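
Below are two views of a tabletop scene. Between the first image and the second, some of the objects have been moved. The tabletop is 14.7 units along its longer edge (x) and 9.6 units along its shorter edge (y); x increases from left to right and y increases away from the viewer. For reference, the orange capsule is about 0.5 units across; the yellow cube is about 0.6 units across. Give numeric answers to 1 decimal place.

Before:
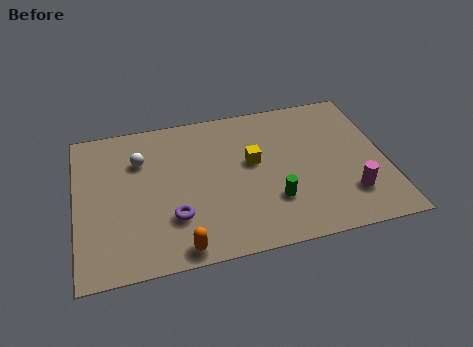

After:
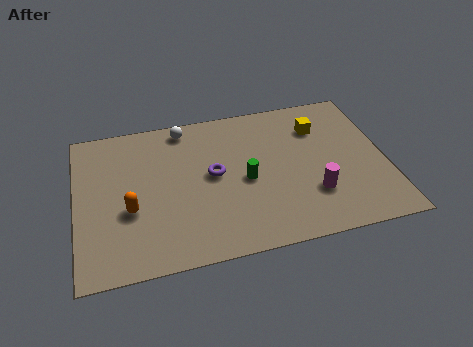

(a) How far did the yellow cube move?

3.7

The yellow cube moved from about (8.4, 5.5) to (11.7, 7.1), a distance of √(3.3² + 1.6²) ≈ 3.7.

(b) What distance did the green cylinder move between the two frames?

2.0

The green cylinder was near (9.2, 2.8) before and (8.0, 4.4) after, so it travelled √(1.2² + 1.6²) ≈ 2.0 units.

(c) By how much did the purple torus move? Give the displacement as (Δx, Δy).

(2.0, 2.3)

The purple torus started near (4.5, 2.8) and ended near (6.5, 5.1).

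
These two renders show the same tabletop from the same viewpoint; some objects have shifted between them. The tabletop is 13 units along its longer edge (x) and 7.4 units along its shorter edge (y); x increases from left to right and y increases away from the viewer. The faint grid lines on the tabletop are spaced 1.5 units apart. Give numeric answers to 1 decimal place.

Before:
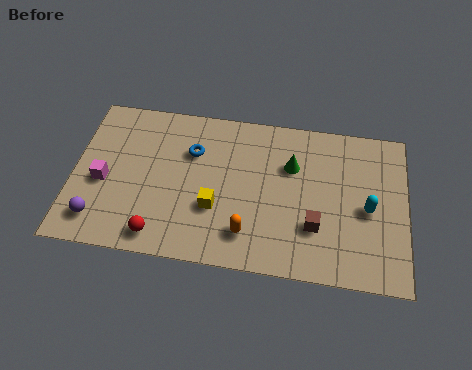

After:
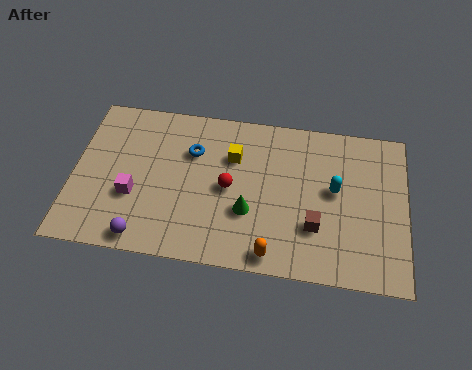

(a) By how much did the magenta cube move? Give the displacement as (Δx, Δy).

(1.2, -0.5)

The magenta cube was at about (1.2, 3.2) and moved to about (2.4, 2.7).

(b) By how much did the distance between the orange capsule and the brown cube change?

-0.5

Before: roughly 2.7 units apart; after: 2.2. That's 0.5 units closer together.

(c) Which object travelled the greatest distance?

the red sphere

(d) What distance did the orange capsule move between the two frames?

1.3

The orange capsule was near (6.9, 1.6) before and (7.9, 0.8) after, so it travelled √(1.0² + 0.8²) ≈ 1.3 units.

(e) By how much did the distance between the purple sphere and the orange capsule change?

-0.8

The distance was about 5.8 in the first image and 5.0 in the second, so they moved 0.8 units closer together.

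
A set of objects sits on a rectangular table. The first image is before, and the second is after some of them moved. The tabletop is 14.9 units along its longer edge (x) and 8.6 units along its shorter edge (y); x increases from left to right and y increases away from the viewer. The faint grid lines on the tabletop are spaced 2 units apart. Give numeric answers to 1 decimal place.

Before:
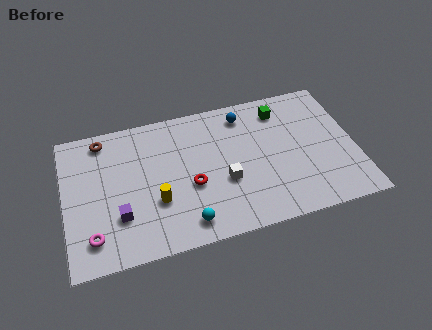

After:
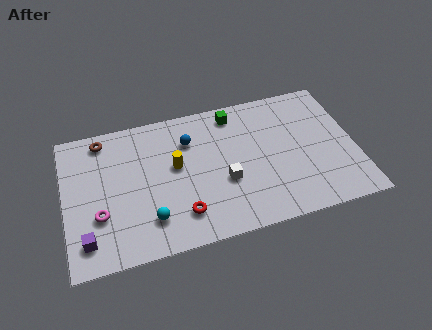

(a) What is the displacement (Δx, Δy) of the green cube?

(-2.4, 0.4)

From the two frames, the green cube sits at roughly (11.3, 7.0) before and (8.9, 7.4) after.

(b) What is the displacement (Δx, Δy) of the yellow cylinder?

(1.1, 1.9)

The yellow cylinder started near (4.6, 3.0) and ended near (5.7, 4.9).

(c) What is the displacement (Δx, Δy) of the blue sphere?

(-2.9, -0.9)

The blue sphere was at about (9.4, 7.2) and moved to about (6.5, 6.3).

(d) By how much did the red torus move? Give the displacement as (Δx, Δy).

(-0.6, -1.6)

The red torus was at about (6.4, 3.5) and moved to about (5.8, 1.9).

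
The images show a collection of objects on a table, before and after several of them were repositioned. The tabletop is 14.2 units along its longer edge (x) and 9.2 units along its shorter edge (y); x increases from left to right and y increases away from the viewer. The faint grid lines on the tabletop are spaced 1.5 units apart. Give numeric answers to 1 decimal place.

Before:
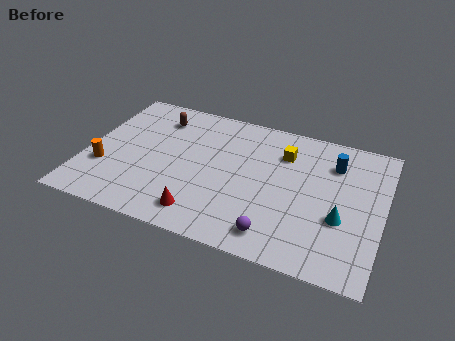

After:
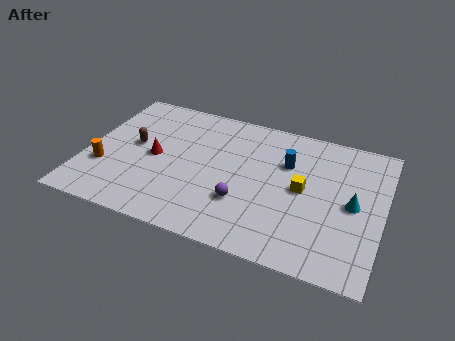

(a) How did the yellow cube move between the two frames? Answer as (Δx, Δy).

(1.1, -2.1)

The yellow cube started near (9.3, 6.8) and ended near (10.4, 4.7).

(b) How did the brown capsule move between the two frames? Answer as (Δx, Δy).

(-0.9, -2.3)

The brown capsule was at about (3.1, 7.3) and moved to about (2.2, 5.0).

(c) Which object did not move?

the orange cylinder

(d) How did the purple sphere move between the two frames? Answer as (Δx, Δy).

(-1.7, 1.5)

From the two frames, the purple sphere sits at roughly (9.4, 1.4) before and (7.7, 2.9) after.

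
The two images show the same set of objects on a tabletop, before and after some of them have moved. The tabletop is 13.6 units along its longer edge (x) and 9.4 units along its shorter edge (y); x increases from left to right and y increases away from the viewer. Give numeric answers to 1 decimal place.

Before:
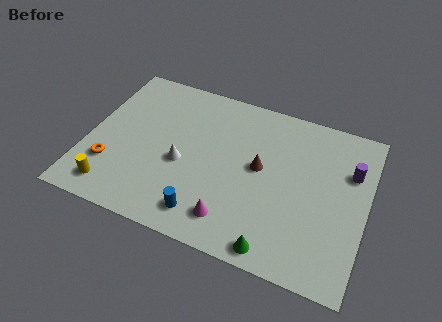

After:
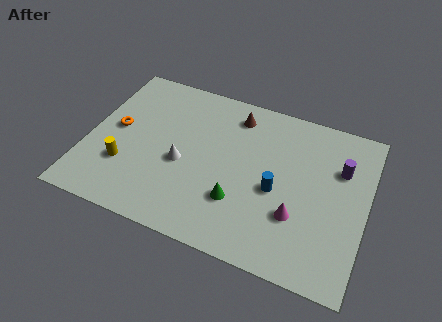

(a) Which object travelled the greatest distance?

the blue cylinder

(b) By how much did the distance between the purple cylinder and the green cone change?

-0.5

Before: roughly 6.3 units apart; after: 5.8. That's 0.5 units closer together.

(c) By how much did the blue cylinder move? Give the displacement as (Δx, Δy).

(3.2, 2.6)

From the two frames, the blue cylinder sits at roughly (6.1, 1.5) before and (9.3, 4.1) after.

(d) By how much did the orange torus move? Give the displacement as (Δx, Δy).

(0.0, 2.3)

The orange torus started near (1.3, 2.7) and ended near (1.3, 5.0).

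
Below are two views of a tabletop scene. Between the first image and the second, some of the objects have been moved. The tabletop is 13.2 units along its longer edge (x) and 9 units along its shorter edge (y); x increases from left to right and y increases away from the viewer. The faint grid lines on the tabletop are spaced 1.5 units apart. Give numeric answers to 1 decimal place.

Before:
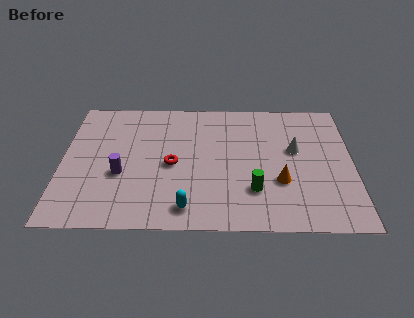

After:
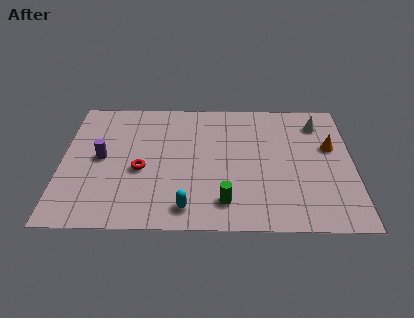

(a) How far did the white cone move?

2.2

From (10.6, 5.3) to (11.7, 7.2), the white cone covered √(1.1² + 1.9²) ≈ 2.2 units.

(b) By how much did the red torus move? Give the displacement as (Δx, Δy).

(-1.4, -0.4)

The red torus was at about (5.0, 4.2) and moved to about (3.6, 3.8).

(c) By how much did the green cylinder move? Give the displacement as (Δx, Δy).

(-1.3, -0.8)

From the two frames, the green cylinder sits at roughly (8.7, 2.5) before and (7.4, 1.7) after.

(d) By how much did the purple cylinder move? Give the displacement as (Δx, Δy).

(-0.9, 1.1)

From the two frames, the purple cylinder sits at roughly (2.7, 3.5) before and (1.8, 4.6) after.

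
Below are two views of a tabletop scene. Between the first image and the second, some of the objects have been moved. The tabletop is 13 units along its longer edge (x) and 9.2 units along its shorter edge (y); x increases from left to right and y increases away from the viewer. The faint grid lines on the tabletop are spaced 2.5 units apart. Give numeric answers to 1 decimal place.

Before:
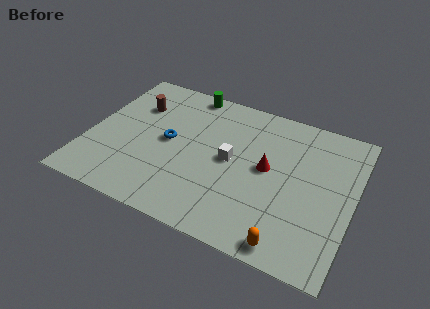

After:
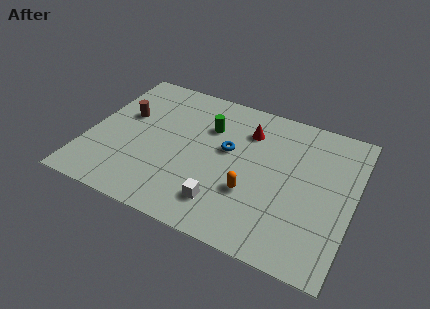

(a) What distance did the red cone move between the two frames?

2.3

The red cone moved from about (8.8, 4.9) to (7.6, 6.9), a distance of √(1.2² + 2.0²) ≈ 2.3.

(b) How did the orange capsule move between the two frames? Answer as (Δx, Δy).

(-2.1, 2.2)

From the two frames, the orange capsule sits at roughly (10.3, 0.9) before and (8.2, 3.1) after.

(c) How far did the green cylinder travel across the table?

2.4

The green cylinder moved from about (4.4, 8.4) to (5.7, 6.4), a distance of √(1.3² + 2.0²) ≈ 2.4.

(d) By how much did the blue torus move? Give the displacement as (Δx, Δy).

(2.9, 0.6)

The blue torus started near (3.9, 4.7) and ended near (6.8, 5.3).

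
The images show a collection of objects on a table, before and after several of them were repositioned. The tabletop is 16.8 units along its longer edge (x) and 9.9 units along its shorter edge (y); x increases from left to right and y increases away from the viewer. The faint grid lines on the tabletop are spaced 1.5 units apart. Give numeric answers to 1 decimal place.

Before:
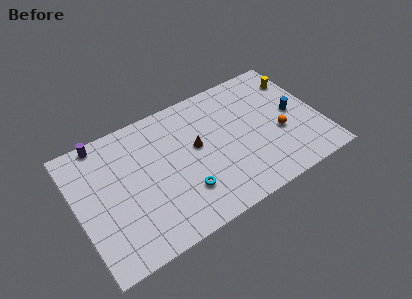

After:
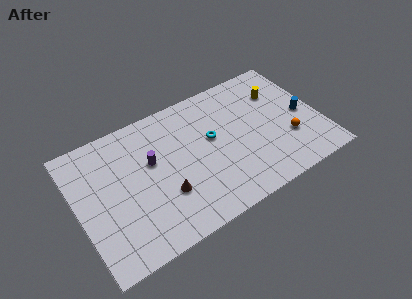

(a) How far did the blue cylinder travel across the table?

0.7

The blue cylinder moved from about (15.1, 5.0) to (15.7, 4.6), a distance of √(0.6² + 0.4²) ≈ 0.7.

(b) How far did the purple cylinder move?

4.3

The purple cylinder was near (2.2, 9.1) before and (5.2, 6.0) after, so it travelled √(3.0² + 3.1²) ≈ 4.3 units.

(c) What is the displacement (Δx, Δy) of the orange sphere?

(0.5, -0.7)

The orange sphere was at about (13.9, 3.9) and moved to about (14.4, 3.2).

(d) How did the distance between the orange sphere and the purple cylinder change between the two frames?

-3.2

They were about 12.8 units apart before and 9.6 after — 3.2 units closer together.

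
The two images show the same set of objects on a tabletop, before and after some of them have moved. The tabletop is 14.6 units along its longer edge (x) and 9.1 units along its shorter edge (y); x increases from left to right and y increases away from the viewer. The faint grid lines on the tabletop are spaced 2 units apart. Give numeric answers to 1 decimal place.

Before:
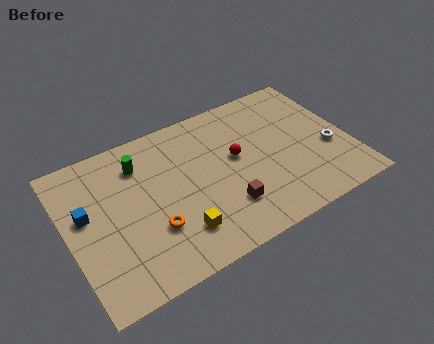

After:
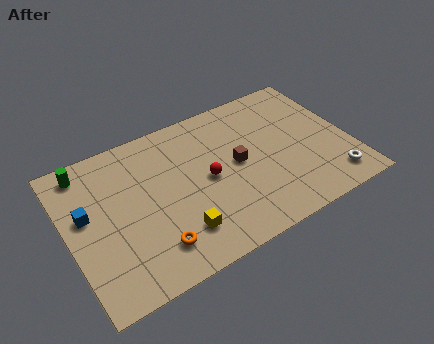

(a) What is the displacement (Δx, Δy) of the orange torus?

(-0.1, -1.0)

The orange torus was at about (4.1, 2.9) and moved to about (4.0, 1.9).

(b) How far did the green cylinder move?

2.8

The green cylinder moved from about (4.0, 7.0) to (1.3, 7.9), a distance of √(2.7² + 0.9²) ≈ 2.8.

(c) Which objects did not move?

the yellow cube and the blue cube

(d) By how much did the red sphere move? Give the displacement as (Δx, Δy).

(-1.6, -0.6)

The red sphere was at about (8.8, 5.1) and moved to about (7.2, 4.5).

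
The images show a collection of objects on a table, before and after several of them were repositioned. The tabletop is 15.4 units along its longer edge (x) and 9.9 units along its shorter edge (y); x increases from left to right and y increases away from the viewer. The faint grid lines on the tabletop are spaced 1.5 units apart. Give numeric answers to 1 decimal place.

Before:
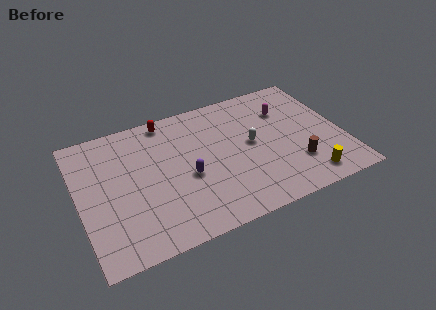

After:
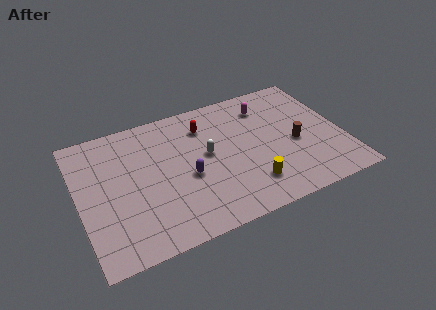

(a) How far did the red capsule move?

2.5

The red capsule moved from about (5.5, 8.9) to (7.6, 7.6), a distance of √(2.1² + 1.3²) ≈ 2.5.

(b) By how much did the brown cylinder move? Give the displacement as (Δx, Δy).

(0.2, 1.6)

From the two frames, the brown cylinder sits at roughly (12.4, 2.7) before and (12.6, 4.3) after.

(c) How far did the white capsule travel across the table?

2.6

The white capsule was near (10.1, 5.2) before and (7.5, 5.4) after, so it travelled √(2.6² + 0.2²) ≈ 2.6 units.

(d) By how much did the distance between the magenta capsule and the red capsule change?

-3.4

Before: roughly 7.1 units apart; after: 3.7. That's 3.4 units closer together.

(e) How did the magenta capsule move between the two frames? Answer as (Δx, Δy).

(-1.1, 0.7)

From the two frames, the magenta capsule sits at roughly (12.4, 7.1) before and (11.3, 7.8) after.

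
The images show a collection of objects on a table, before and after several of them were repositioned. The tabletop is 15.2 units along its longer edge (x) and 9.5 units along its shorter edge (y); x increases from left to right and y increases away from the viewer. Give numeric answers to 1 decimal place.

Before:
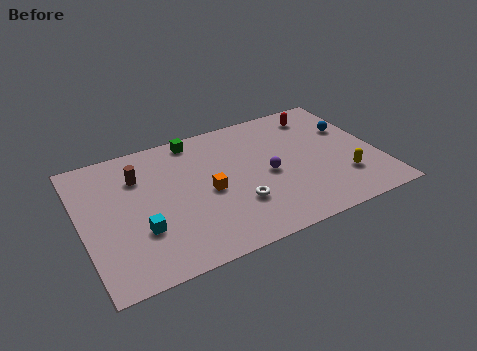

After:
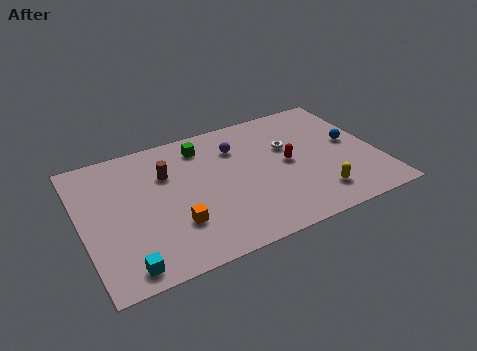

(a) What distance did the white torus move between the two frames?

4.4

The white torus moved from about (7.7, 2.9) to (10.8, 6.0), a distance of √(3.1² + 3.1²) ≈ 4.4.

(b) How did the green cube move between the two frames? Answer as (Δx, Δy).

(0.3, -0.7)

The green cube was at about (6.2, 8.5) and moved to about (6.5, 7.8).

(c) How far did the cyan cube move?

2.2

From (2.8, 3.1) to (1.8, 1.1), the cyan cube covered √(1.0² + 2.0²) ≈ 2.2 units.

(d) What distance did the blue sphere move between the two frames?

1.1

The blue sphere was near (14.1, 6.2) before and (14.0, 5.1) after, so it travelled √(0.1² + 1.1²) ≈ 1.1 units.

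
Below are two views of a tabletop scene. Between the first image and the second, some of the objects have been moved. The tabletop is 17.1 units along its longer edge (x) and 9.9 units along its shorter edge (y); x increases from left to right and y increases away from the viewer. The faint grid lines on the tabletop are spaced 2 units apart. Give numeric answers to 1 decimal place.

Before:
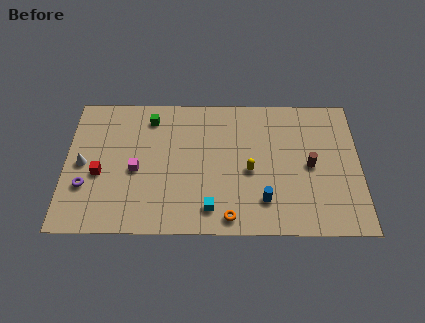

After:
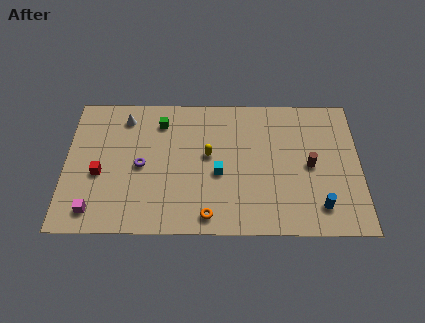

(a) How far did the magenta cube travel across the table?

3.8

From (4.1, 4.4) to (1.7, 1.5), the magenta cube covered √(2.4² + 2.9²) ≈ 3.8 units.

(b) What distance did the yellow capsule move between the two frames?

2.6

From (10.7, 4.4) to (8.3, 5.5), the yellow capsule covered √(2.4² + 1.1²) ≈ 2.6 units.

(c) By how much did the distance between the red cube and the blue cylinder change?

+3.2

Before: roughly 9.7 units apart; after: 12.9. That's 3.2 units further apart.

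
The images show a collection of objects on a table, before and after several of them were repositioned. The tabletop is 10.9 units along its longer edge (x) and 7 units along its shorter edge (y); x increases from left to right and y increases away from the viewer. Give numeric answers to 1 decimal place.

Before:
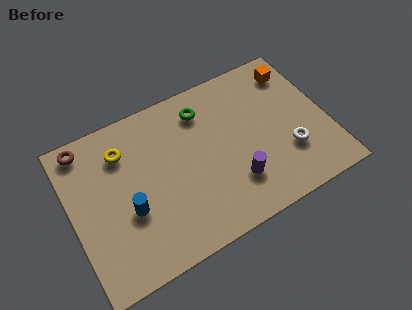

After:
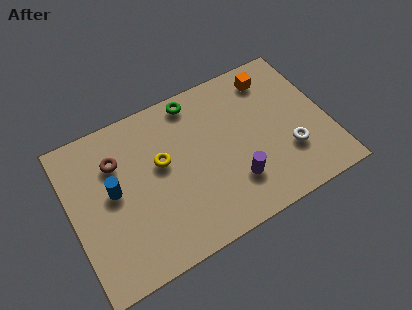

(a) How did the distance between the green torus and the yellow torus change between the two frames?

-0.8

Before: roughly 3.5 units apart; after: 2.7. That's 0.8 units closer together.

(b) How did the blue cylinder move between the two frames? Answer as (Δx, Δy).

(-0.5, 1.1)

From the two frames, the blue cylinder sits at roughly (2.3, 2.7) before and (1.8, 3.8) after.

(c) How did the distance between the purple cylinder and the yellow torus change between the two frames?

-1.9

Before: roughly 5.5 units apart; after: 3.6. That's 1.9 units closer together.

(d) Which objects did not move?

the white torus and the purple cylinder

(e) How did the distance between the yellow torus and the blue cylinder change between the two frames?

-0.5

They were about 2.6 units apart before and 2.1 after — 0.5 units closer together.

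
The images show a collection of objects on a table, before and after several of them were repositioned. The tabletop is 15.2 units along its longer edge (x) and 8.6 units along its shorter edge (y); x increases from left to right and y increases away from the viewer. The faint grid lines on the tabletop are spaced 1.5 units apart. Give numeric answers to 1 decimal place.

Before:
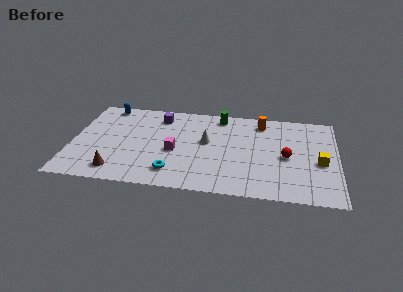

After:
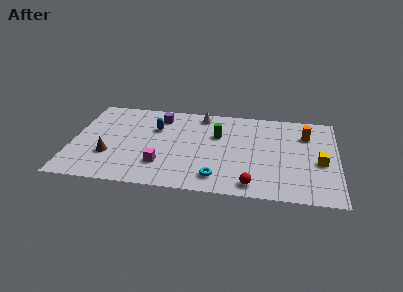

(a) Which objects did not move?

the yellow cube and the purple cube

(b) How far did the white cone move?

2.6

The white cone moved from about (7.7, 4.9) to (7.3, 7.5), a distance of √(0.4² + 2.6²) ≈ 2.6.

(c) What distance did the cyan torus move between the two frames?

2.5

The cyan torus was near (5.9, 1.7) before and (8.4, 1.5) after, so it travelled √(2.5² + 0.2²) ≈ 2.5 units.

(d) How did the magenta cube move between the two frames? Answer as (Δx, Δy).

(-0.7, -1.4)

The magenta cube started near (5.9, 3.7) and ended near (5.2, 2.3).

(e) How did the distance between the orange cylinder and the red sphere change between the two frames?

+2.5

The distance was about 3.5 in the first image and 6.0 in the second, so they moved 2.5 units further apart.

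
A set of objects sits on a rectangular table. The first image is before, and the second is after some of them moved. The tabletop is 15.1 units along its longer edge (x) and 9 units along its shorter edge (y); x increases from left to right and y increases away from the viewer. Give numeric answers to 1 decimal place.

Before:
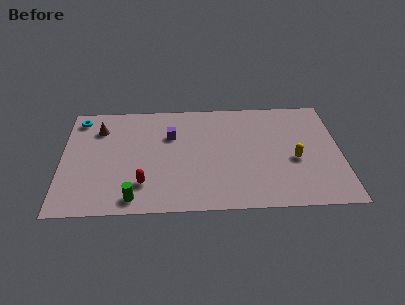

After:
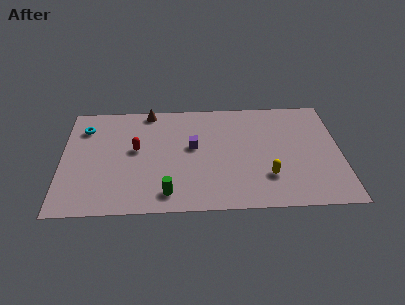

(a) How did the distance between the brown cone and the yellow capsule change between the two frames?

-2.4

They were about 11.0 units apart before and 8.6 after — 2.4 units closer together.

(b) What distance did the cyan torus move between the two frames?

0.9

The cyan torus moved from about (0.9, 7.7) to (1.2, 6.9), a distance of √(0.3² + 0.8²) ≈ 0.9.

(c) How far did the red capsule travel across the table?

2.8

The red capsule was near (4.4, 2.2) before and (4.0, 5.0) after, so it travelled √(0.4² + 2.8²) ≈ 2.8 units.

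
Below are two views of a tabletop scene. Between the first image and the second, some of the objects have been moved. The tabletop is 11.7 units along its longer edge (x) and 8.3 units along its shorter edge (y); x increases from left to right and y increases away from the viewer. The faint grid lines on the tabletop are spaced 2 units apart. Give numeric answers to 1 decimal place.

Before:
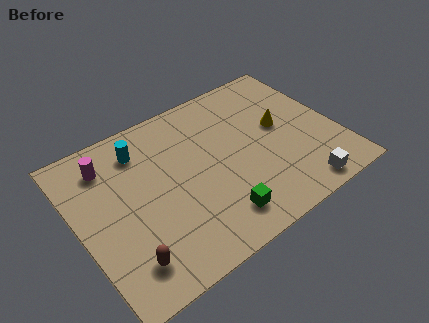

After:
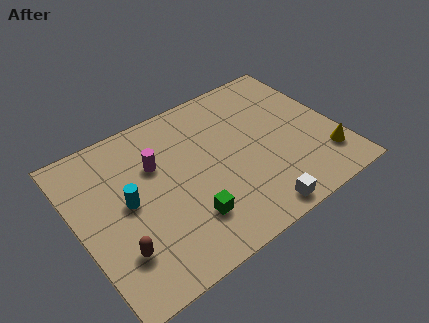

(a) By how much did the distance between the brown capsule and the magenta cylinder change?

-1.0

They were about 5.0 units apart before and 4.0 after — 1.0 units closer together.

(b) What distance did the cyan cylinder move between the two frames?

2.5

The cyan cylinder moved from about (3.2, 6.6) to (2.2, 4.3), a distance of √(1.0² + 2.3²) ≈ 2.5.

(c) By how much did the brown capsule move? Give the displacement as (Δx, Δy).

(-0.2, 0.6)

The brown capsule was at about (1.6, 1.6) and moved to about (1.4, 2.2).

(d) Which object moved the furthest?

the yellow cone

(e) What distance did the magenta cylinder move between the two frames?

2.3

The magenta cylinder moved from about (1.7, 6.6) to (3.7, 5.5), a distance of √(2.0² + 1.1²) ≈ 2.3.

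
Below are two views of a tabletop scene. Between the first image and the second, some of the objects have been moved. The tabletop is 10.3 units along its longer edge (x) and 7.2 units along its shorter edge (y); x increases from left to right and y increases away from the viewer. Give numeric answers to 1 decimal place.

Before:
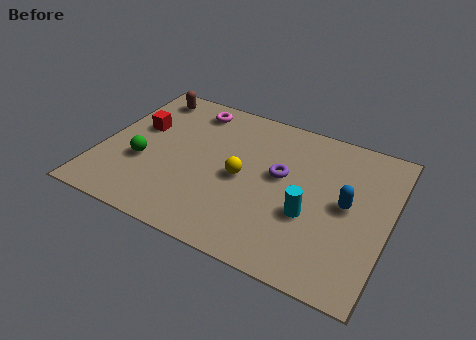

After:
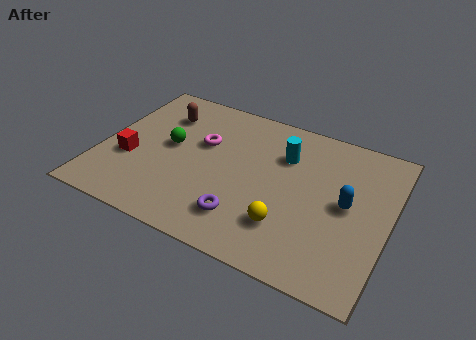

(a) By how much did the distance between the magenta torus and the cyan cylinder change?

-2.8

The distance was about 5.8 in the first image and 3.0 in the second, so they moved 2.8 units closer together.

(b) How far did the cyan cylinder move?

2.7

The cyan cylinder moved from about (7.6, 2.7) to (6.4, 5.1), a distance of √(1.2² + 2.4²) ≈ 2.7.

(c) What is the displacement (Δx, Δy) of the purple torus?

(-1.0, -2.5)

From the two frames, the purple torus sits at roughly (6.4, 4.1) before and (5.4, 1.6) after.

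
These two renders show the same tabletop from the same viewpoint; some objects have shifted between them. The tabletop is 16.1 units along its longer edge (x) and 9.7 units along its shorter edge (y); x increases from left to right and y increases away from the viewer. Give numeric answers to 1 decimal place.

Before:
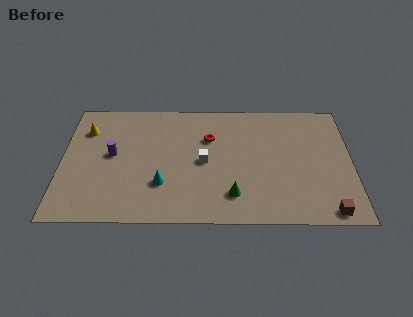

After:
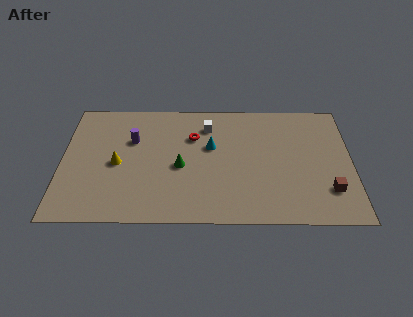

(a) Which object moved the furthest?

the cyan cone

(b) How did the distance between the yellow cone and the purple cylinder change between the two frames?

-0.4

The distance was about 2.5 in the first image and 2.1 in the second, so they moved 0.4 units closer together.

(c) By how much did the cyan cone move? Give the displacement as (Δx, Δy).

(2.7, 3.0)

From the two frames, the cyan cone sits at roughly (5.6, 2.9) before and (8.3, 5.9) after.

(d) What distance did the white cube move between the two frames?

2.9

The white cube was near (7.9, 4.7) before and (8.1, 7.6) after, so it travelled √(0.2² + 2.9²) ≈ 2.9 units.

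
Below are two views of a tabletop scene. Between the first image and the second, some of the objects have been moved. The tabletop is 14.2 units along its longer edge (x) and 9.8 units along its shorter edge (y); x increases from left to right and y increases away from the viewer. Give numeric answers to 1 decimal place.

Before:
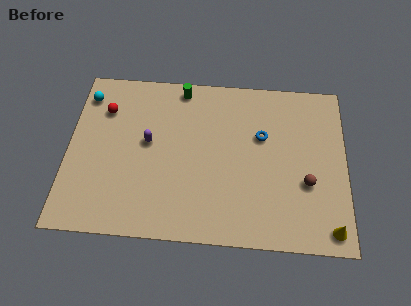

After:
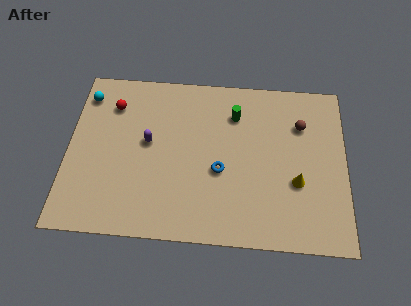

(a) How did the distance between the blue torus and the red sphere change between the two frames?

-1.6

Before: roughly 8.2 units apart; after: 6.6. That's 1.6 units closer together.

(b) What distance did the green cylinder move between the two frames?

3.1

The green cylinder moved from about (5.7, 8.8) to (8.5, 7.4), a distance of √(2.8² + 1.4²) ≈ 3.1.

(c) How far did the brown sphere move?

3.4

From (12.2, 3.6) to (11.9, 7.0), the brown sphere covered √(0.3² + 3.4²) ≈ 3.4 units.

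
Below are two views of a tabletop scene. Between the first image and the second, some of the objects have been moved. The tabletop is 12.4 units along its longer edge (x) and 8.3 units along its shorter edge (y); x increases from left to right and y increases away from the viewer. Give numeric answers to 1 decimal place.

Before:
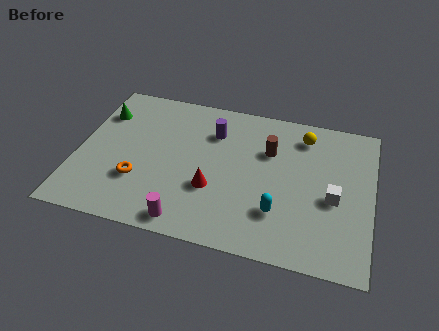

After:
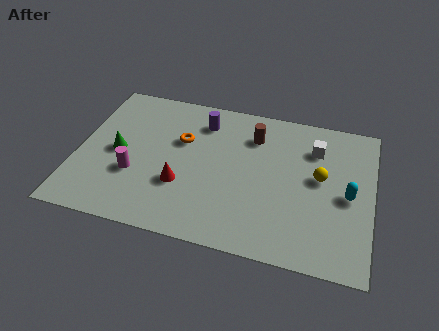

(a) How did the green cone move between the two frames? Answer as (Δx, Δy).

(0.9, -2.1)

From the two frames, the green cone sits at roughly (0.8, 6.1) before and (1.7, 4.0) after.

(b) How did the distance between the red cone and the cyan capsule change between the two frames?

+4.1

Before: roughly 2.9 units apart; after: 7.0. That's 4.1 units further apart.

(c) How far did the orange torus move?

3.1

The orange torus moved from about (2.7, 2.6) to (4.3, 5.3), a distance of √(1.6² + 2.7²) ≈ 3.1.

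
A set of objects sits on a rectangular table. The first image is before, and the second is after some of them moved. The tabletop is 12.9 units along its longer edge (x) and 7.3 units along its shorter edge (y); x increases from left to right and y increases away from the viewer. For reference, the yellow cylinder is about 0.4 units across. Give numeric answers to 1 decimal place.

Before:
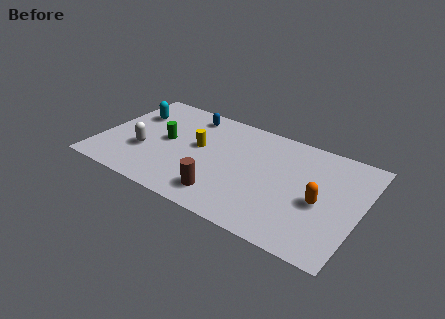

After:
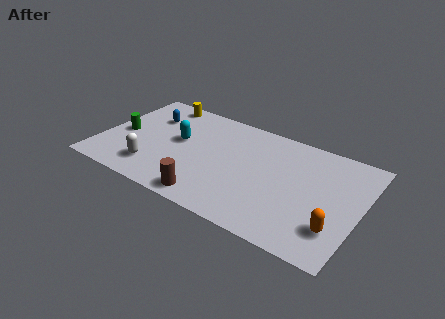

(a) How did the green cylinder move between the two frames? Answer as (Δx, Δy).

(-2.2, -0.4)

The green cylinder started near (3.2, 3.8) and ended near (1.0, 3.4).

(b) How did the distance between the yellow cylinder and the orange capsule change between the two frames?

+4.3

The distance was about 6.3 in the first image and 10.6 in the second, so they moved 4.3 units further apart.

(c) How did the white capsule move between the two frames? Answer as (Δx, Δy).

(0.6, -1.0)

The white capsule started near (2.3, 2.6) and ended near (2.9, 1.6).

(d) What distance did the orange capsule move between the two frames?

1.6

The orange capsule was near (11.0, 3.2) before and (11.9, 1.9) after, so it travelled √(0.9² + 1.3²) ≈ 1.6 units.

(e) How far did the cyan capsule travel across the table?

2.7

The cyan capsule moved from about (1.3, 5.1) to (3.8, 4.1), a distance of √(2.5² + 1.0²) ≈ 2.7.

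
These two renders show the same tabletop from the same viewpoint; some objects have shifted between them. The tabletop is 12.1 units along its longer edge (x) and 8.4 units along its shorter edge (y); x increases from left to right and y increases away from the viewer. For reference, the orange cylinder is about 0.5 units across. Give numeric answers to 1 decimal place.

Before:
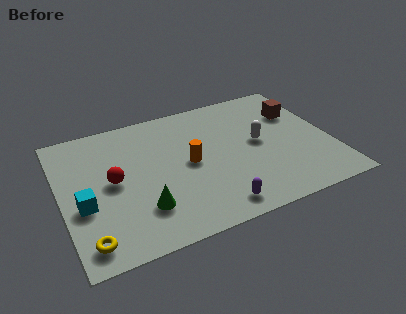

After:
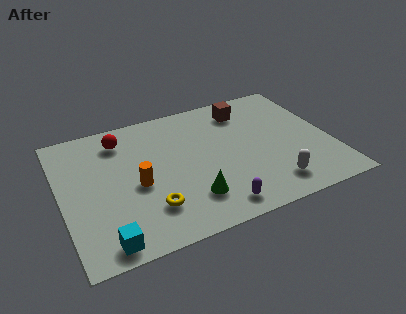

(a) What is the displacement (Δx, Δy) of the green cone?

(2.1, -0.2)

The green cone started near (3.4, 2.2) and ended near (5.5, 2.0).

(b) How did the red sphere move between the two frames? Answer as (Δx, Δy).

(0.6, 2.5)

From the two frames, the red sphere sits at roughly (2.3, 4.3) before and (2.9, 6.8) after.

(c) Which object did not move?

the purple capsule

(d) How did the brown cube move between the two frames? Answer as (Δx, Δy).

(-2.3, 1.0)

The brown cube was at about (10.9, 5.8) and moved to about (8.6, 6.8).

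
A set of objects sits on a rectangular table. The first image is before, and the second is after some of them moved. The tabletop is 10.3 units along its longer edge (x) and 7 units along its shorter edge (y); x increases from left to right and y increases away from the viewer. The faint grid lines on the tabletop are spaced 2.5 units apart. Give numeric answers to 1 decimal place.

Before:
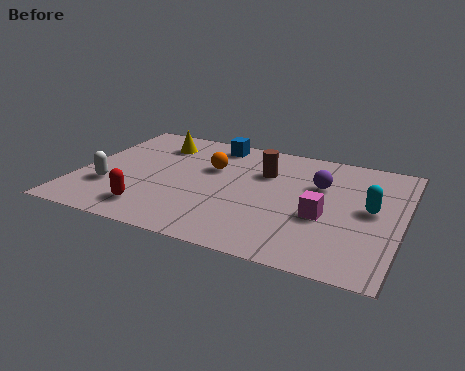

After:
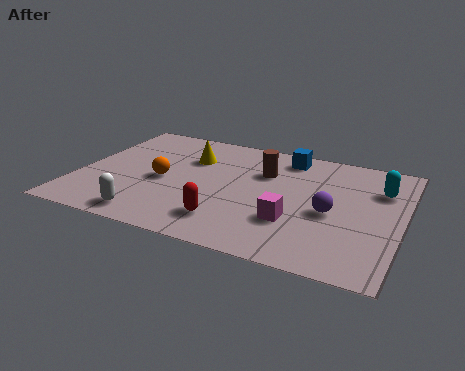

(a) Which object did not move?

the brown cylinder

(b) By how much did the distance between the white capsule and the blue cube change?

+1.5

Before: roughly 4.9 units apart; after: 6.4. That's 1.5 units further apart.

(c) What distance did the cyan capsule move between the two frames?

1.3

The cyan capsule moved from about (9.3, 3.7) to (9.5, 5.0), a distance of √(0.2² + 1.3²) ≈ 1.3.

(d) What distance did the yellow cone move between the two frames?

1.3

The yellow cone was near (2.2, 5.5) before and (3.4, 4.9) after, so it travelled √(1.2² + 0.6²) ≈ 1.3 units.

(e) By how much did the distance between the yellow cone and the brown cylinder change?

-1.3

Before: roughly 3.7 units apart; after: 2.4. That's 1.3 units closer together.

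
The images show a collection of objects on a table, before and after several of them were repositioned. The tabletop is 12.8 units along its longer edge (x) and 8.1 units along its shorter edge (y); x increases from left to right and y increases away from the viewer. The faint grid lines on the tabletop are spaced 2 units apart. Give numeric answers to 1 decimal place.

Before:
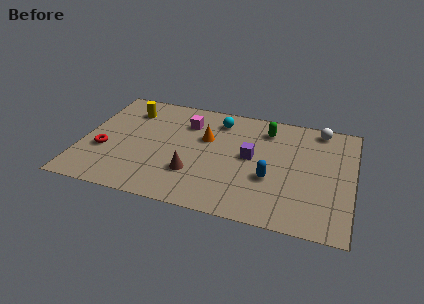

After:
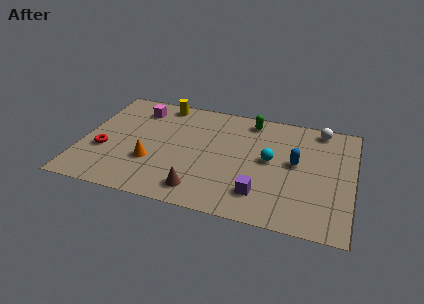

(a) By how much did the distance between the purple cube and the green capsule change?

+3.0

Before: roughly 2.3 units apart; after: 5.3. That's 3.0 units further apart.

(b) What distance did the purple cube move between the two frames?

2.6

From (8.0, 4.3) to (8.6, 1.8), the purple cube covered √(0.6² + 2.5²) ≈ 2.6 units.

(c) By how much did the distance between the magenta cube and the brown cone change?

+2.6

They were about 3.6 units apart before and 6.2 after — 2.6 units further apart.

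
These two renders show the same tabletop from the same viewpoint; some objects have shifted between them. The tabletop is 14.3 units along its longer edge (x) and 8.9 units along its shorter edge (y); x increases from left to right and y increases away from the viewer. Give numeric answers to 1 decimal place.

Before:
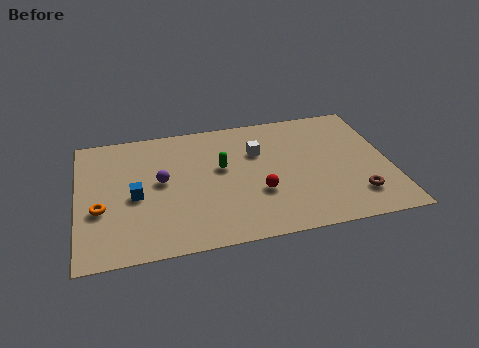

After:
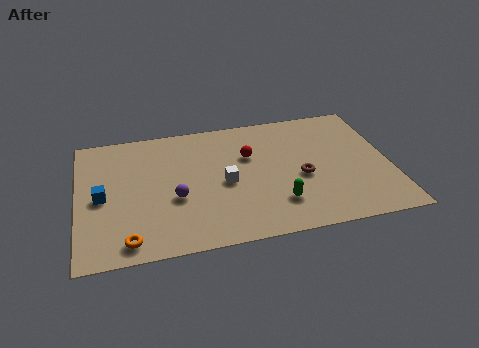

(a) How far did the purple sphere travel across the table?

1.4

The purple sphere moved from about (3.8, 4.8) to (4.4, 3.5), a distance of √(0.6² + 1.3²) ≈ 1.4.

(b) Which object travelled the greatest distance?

the green capsule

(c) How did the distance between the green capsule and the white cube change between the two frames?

+1.1

They were about 1.9 units apart before and 3.0 after — 1.1 units further apart.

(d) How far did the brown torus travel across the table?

3.0

The brown torus moved from about (12.6, 2.0) to (10.2, 3.8), a distance of √(2.4² + 1.8²) ≈ 3.0.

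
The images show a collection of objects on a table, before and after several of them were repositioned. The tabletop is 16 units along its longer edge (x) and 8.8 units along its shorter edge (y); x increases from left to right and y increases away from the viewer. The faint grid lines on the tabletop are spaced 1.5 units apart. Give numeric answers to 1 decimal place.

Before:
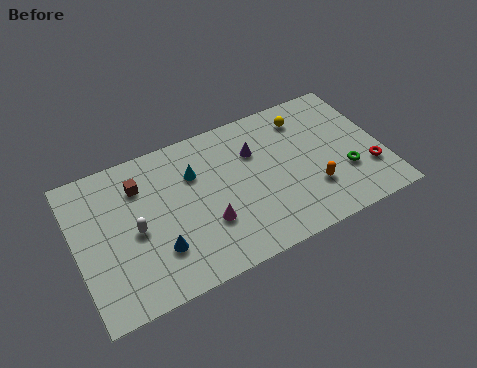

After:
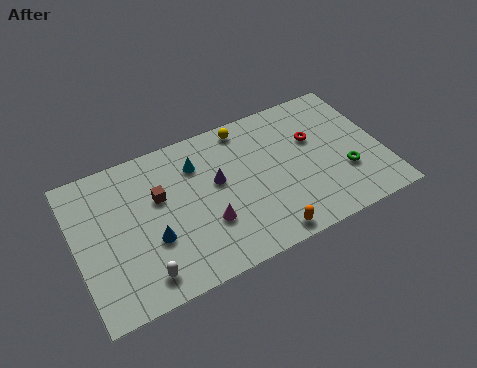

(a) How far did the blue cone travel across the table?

0.7

From (4.0, 2.5) to (3.8, 3.2), the blue cone covered √(0.2² + 0.7²) ≈ 0.7 units.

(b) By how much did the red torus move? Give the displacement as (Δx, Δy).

(-2.5, 3.0)

The red torus started near (15.1, 2.6) and ended near (12.6, 5.6).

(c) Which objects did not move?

the magenta cone and the green torus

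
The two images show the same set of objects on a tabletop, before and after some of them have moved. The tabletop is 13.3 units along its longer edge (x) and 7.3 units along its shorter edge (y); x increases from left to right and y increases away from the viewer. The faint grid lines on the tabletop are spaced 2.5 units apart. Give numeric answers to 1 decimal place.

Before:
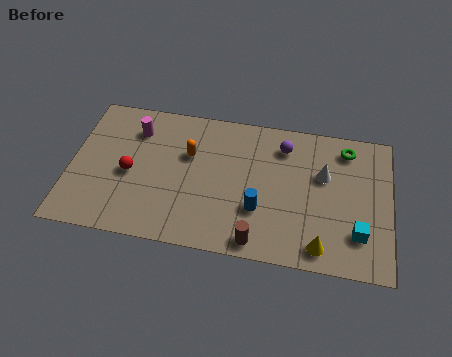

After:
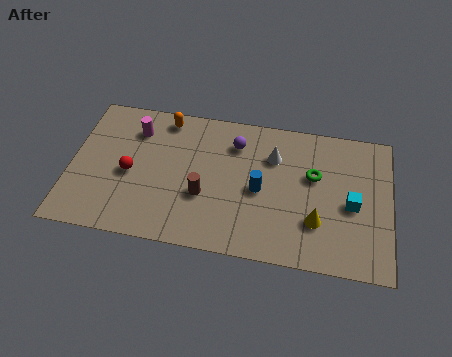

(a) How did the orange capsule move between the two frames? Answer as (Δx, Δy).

(-1.1, 1.7)

The orange capsule was at about (4.9, 4.7) and moved to about (3.8, 6.4).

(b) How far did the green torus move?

2.1

From (11.4, 6.1) to (10.1, 4.5), the green torus covered √(1.3² + 1.6²) ≈ 2.1 units.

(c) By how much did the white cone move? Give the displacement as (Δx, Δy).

(-2.1, 0.6)

From the two frames, the white cone sits at roughly (10.5, 4.6) before and (8.4, 5.2) after.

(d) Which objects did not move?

the magenta cylinder and the red sphere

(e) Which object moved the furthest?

the brown cylinder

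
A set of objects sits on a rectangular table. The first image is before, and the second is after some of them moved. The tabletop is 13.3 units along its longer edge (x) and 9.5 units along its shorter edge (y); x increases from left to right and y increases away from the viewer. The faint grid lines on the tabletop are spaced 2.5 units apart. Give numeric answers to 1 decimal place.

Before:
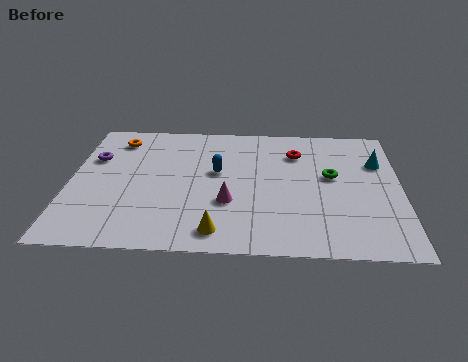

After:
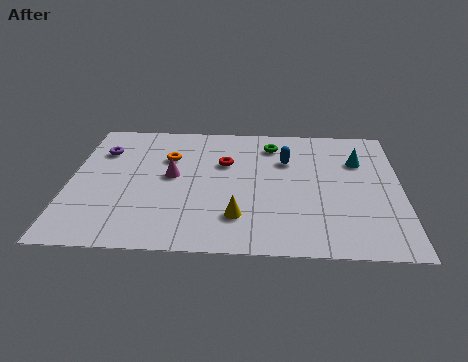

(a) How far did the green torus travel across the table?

3.3

The green torus was near (10.5, 5.4) before and (8.1, 7.7) after, so it travelled √(2.4² + 2.3²) ≈ 3.3 units.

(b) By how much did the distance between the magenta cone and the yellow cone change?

+1.9

They were about 2.0 units apart before and 3.9 after — 1.9 units further apart.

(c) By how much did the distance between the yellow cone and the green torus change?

-0.5

Before: roughly 6.1 units apart; after: 5.6. That's 0.5 units closer together.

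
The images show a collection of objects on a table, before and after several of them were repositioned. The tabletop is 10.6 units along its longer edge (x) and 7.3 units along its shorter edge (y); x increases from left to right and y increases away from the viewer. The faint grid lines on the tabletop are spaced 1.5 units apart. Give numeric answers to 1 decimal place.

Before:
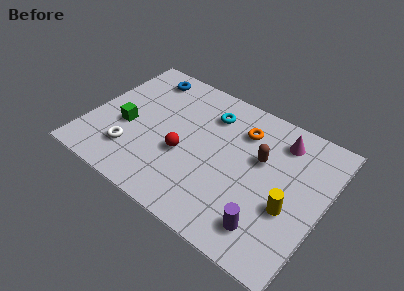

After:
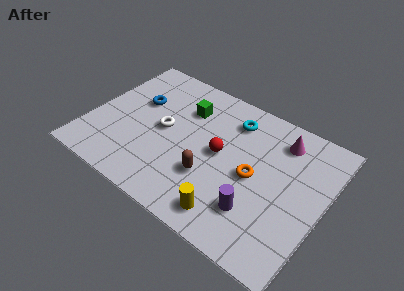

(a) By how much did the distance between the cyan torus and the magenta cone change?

-1.0

The distance was about 3.2 in the first image and 2.2 in the second, so they moved 1.0 units closer together.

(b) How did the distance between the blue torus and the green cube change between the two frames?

-1.0

They were about 3.2 units apart before and 2.2 after — 1.0 units closer together.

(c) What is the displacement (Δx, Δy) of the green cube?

(2.3, 2.3)

The green cube started near (1.7, 3.0) and ended near (4.0, 5.3).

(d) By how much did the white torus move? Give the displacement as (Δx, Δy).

(1.1, 1.9)

The white torus started near (2.2, 1.8) and ended near (3.3, 3.7).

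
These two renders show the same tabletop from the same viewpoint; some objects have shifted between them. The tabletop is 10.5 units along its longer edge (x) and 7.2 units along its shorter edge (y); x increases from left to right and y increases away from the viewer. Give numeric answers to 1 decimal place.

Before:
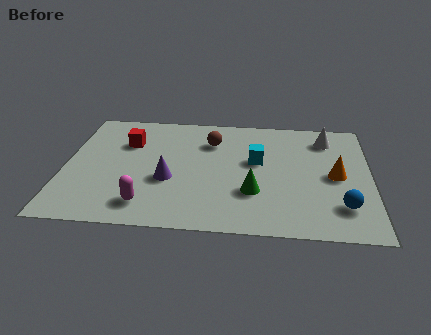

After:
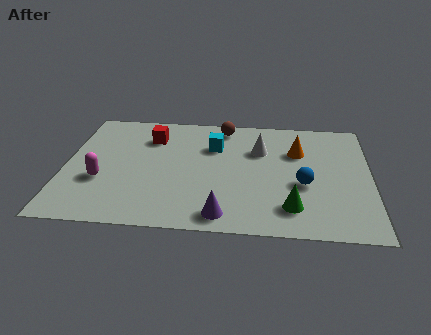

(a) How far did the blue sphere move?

1.8

The blue sphere was near (9.5, 1.7) before and (8.2, 2.9) after, so it travelled √(1.3² + 1.2²) ≈ 1.8 units.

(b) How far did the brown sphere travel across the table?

1.1

The brown sphere was near (5.0, 5.3) before and (5.4, 6.3) after, so it travelled √(0.4² + 1.0²) ≈ 1.1 units.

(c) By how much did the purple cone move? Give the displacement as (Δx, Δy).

(1.9, -1.9)

The purple cone was at about (3.6, 2.8) and moved to about (5.5, 0.9).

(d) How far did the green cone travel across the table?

1.5

The green cone was near (6.5, 2.3) before and (7.8, 1.5) after, so it travelled √(1.3² + 0.8²) ≈ 1.5 units.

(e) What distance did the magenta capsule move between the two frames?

2.1

From (2.9, 1.3) to (1.3, 2.6), the magenta capsule covered √(1.6² + 1.3²) ≈ 2.1 units.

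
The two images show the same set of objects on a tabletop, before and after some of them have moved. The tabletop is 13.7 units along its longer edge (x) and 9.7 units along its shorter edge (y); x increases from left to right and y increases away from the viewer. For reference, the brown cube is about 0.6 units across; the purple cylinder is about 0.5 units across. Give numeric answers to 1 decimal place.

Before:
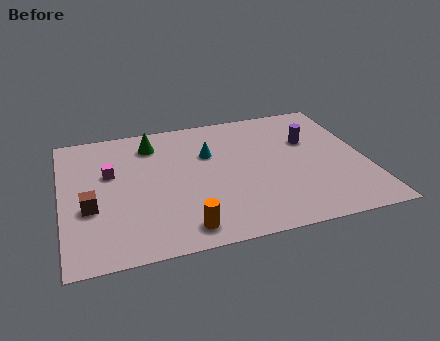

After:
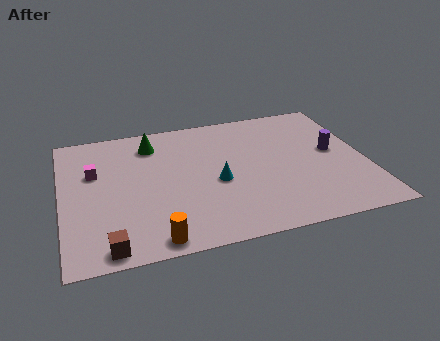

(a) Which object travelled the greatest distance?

the brown cube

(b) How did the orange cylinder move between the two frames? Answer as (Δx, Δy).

(-1.3, -0.4)

From the two frames, the orange cylinder sits at roughly (5.2, 1.3) before and (3.9, 0.9) after.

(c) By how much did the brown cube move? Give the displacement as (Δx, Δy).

(0.7, -2.8)

The brown cube started near (1.2, 3.7) and ended near (1.9, 0.9).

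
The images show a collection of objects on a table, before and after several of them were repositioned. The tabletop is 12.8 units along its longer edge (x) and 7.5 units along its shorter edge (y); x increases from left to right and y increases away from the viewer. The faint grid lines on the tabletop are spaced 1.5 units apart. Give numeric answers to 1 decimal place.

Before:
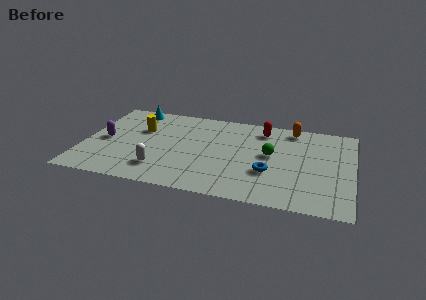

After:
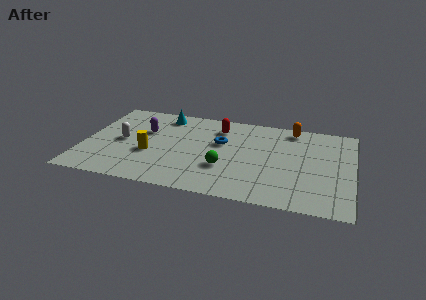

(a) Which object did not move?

the orange capsule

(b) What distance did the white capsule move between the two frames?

2.8

The white capsule was near (3.8, 1.7) before and (1.8, 3.7) after, so it travelled √(2.0² + 2.0²) ≈ 2.8 units.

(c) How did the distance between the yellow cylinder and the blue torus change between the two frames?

-3.0

The distance was about 6.7 in the first image and 3.7 in the second, so they moved 3.0 units closer together.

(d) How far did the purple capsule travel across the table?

2.2

The purple capsule moved from about (1.0, 3.6) to (2.8, 4.8), a distance of √(1.8² + 1.2²) ≈ 2.2.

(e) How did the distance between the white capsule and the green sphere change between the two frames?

-0.5

Before: roughly 5.6 units apart; after: 5.1. That's 0.5 units closer together.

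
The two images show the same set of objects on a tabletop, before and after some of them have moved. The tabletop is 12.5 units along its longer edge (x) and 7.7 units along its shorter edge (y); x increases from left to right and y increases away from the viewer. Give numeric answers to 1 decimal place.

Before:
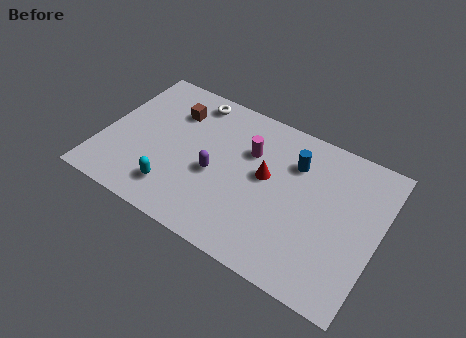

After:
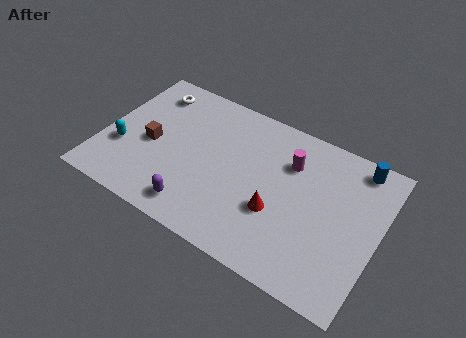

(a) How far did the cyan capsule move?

2.8

From (3.6, 1.6) to (1.0, 2.7), the cyan capsule covered √(2.6² + 1.1²) ≈ 2.8 units.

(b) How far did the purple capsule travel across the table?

2.2

The purple capsule moved from about (5.2, 3.3) to (4.7, 1.2), a distance of √(0.5² + 2.1²) ≈ 2.2.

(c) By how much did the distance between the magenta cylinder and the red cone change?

+1.4

They were about 1.3 units apart before and 2.7 after — 1.4 units further apart.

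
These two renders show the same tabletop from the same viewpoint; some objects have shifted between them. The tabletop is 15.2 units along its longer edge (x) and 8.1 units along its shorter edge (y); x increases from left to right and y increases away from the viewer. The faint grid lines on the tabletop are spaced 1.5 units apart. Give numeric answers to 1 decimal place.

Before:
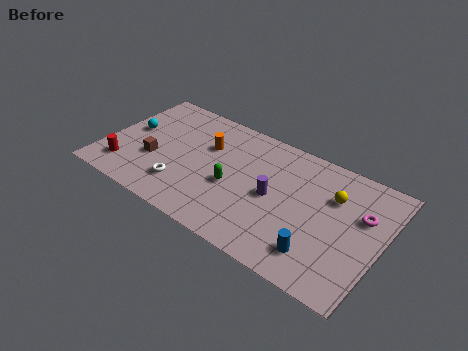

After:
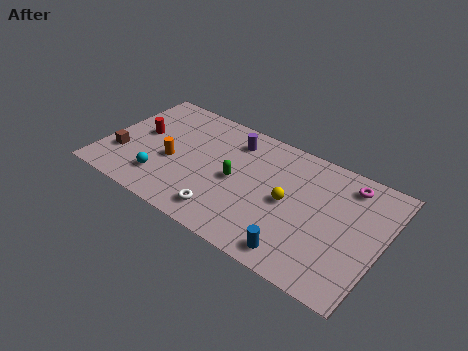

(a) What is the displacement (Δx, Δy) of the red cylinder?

(0.4, 2.8)

The red cylinder started near (1.4, 1.7) and ended near (1.8, 4.5).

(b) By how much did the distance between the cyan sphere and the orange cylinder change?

-2.8

They were about 4.3 units apart before and 1.5 after — 2.8 units closer together.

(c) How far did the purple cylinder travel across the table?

3.7

The purple cylinder moved from about (9.4, 3.9) to (6.7, 6.5), a distance of √(2.7² + 2.6²) ≈ 3.7.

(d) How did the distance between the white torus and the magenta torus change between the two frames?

-1.9

They were about 9.9 units apart before and 8.0 after — 1.9 units closer together.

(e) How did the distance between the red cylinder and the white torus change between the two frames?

+2.9

They were about 3.2 units apart before and 6.1 after — 2.9 units further apart.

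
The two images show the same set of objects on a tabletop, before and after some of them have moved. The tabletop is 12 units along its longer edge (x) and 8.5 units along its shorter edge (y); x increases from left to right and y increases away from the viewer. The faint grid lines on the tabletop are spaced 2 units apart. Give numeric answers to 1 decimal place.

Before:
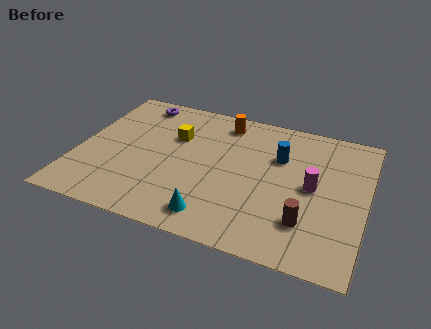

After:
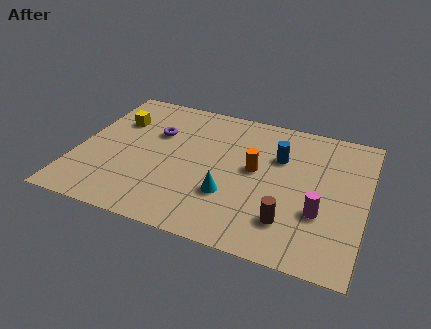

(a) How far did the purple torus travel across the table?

2.1

The purple torus moved from about (2.1, 7.4) to (3.1, 5.6), a distance of √(1.0² + 1.8²) ≈ 2.1.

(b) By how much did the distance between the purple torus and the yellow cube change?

-0.8

The distance was about 2.5 in the first image and 1.7 in the second, so they moved 0.8 units closer together.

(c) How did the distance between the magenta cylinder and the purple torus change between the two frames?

-0.7

They were about 8.3 units apart before and 7.6 after — 0.7 units closer together.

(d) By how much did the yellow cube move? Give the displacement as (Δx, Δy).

(-2.5, 0.3)

From the two frames, the yellow cube sits at roughly (3.9, 5.6) before and (1.4, 5.9) after.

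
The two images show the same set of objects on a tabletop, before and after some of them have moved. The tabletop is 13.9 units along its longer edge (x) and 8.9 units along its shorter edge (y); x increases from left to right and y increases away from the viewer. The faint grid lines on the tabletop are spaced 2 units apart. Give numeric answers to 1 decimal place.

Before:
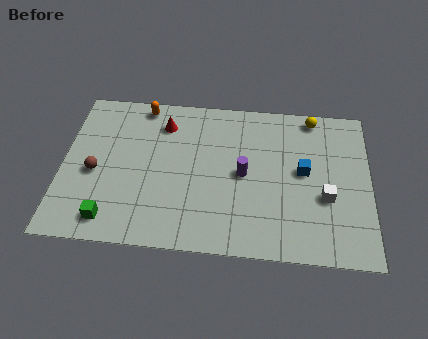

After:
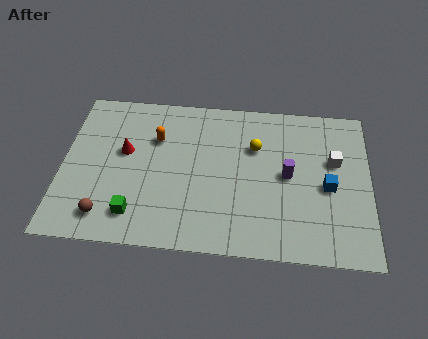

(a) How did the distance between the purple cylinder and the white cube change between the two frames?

-1.5

They were about 3.8 units apart before and 2.3 after — 1.5 units closer together.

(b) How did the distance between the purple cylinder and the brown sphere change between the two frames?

+1.9

Before: roughly 6.7 units apart; after: 8.6. That's 1.9 units further apart.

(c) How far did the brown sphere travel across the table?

2.5

The brown sphere moved from about (1.5, 3.9) to (2.1, 1.5), a distance of √(0.6² + 2.4²) ≈ 2.5.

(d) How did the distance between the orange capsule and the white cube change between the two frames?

-1.5

The distance was about 9.6 in the first image and 8.1 in the second, so they moved 1.5 units closer together.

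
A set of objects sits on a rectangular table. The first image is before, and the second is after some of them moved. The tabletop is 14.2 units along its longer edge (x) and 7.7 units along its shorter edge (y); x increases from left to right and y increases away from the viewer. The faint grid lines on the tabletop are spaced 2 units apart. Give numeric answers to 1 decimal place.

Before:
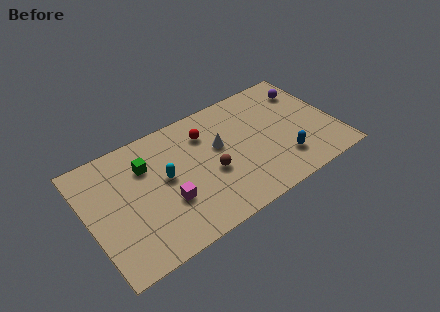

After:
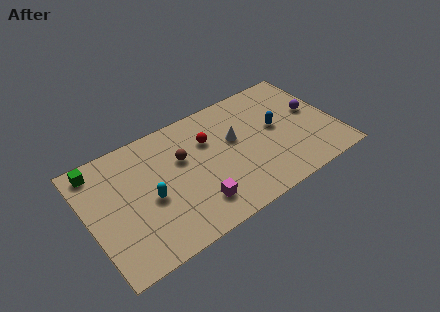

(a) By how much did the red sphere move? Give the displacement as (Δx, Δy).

(0.1, -0.5)

The red sphere was at about (7.0, 5.8) and moved to about (7.1, 5.3).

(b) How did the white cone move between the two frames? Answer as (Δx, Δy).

(0.9, 0.0)

From the two frames, the white cone sits at roughly (7.6, 4.6) before and (8.5, 4.6) after.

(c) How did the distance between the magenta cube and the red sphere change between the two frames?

-0.3

They were about 4.1 units apart before and 3.8 after — 0.3 units closer together.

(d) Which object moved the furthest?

the green cube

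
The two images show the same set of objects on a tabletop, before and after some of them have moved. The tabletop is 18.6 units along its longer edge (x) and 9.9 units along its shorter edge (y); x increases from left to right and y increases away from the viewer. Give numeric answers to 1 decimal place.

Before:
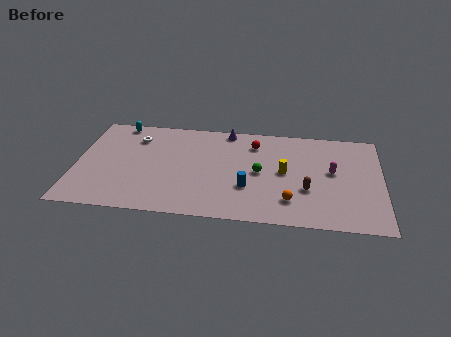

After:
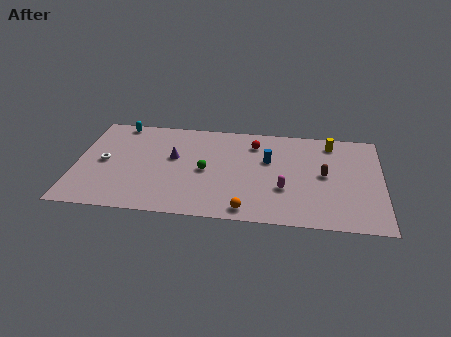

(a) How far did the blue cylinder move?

3.1

From (10.5, 3.3) to (11.7, 6.2), the blue cylinder covered √(1.2² + 2.9²) ≈ 3.1 units.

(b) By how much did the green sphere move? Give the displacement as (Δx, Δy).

(-3.3, -0.2)

The green sphere was at about (11.2, 4.9) and moved to about (7.9, 4.7).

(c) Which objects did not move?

the cyan capsule and the red sphere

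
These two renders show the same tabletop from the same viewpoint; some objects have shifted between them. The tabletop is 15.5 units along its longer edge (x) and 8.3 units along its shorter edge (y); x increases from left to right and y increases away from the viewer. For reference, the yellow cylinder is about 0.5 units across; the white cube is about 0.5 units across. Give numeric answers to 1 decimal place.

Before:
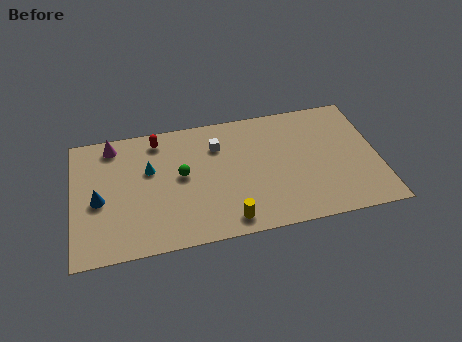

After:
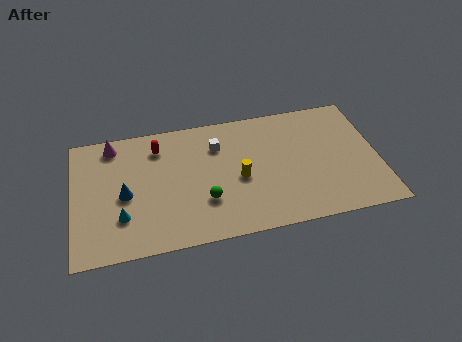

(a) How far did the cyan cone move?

3.2

From (3.9, 5.2) to (2.4, 2.4), the cyan cone covered √(1.5² + 2.8²) ≈ 3.2 units.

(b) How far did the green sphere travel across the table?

2.2

The green sphere moved from about (5.5, 4.5) to (6.6, 2.6), a distance of √(1.1² + 1.9²) ≈ 2.2.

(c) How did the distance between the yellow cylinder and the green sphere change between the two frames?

-1.9

Before: roughly 4.0 units apart; after: 2.1. That's 1.9 units closer together.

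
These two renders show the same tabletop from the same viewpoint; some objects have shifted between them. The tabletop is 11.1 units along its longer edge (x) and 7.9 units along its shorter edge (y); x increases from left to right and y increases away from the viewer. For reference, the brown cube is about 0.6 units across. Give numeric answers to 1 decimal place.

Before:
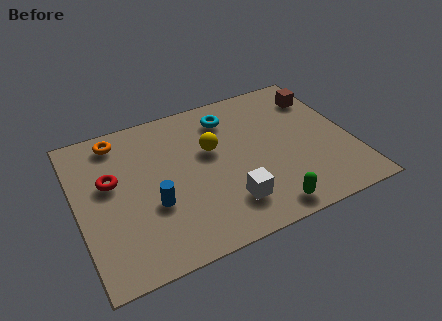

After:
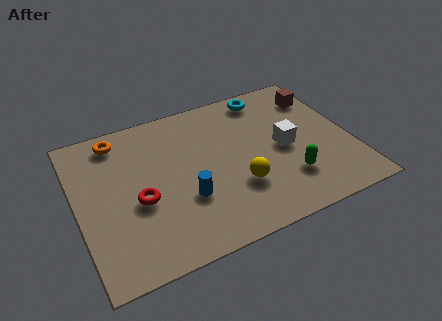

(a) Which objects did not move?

the brown cube and the orange torus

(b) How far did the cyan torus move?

1.8

The cyan torus moved from about (6.4, 6.3) to (8.1, 6.9), a distance of √(1.7² + 0.6²) ≈ 1.8.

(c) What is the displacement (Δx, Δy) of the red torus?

(1.0, -1.4)

The red torus started near (1.4, 4.7) and ended near (2.4, 3.3).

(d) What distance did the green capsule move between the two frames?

1.6

From (7.2, 0.9) to (8.3, 2.1), the green capsule covered √(1.1² + 1.2²) ≈ 1.6 units.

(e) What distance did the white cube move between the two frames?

3.3

From (5.8, 1.8) to (8.4, 3.8), the white cube covered √(2.6² + 2.0²) ≈ 3.3 units.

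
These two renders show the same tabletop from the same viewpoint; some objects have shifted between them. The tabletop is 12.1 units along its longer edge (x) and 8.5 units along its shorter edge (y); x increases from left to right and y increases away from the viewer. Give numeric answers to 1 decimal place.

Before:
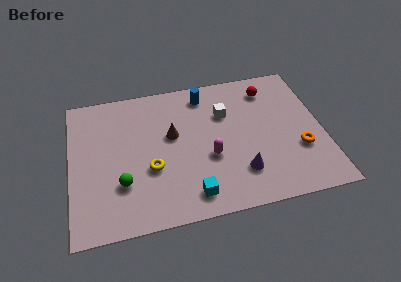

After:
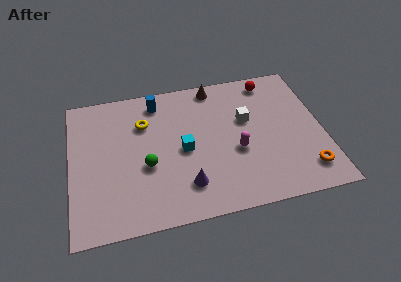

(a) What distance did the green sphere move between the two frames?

1.4

The green sphere was near (2.4, 2.6) before and (3.6, 3.4) after, so it travelled √(1.2² + 0.8²) ≈ 1.4 units.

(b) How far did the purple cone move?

2.6

The purple cone moved from about (8.0, 2.1) to (5.4, 1.9), a distance of √(2.6² + 0.2²) ≈ 2.6.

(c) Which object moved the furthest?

the brown cone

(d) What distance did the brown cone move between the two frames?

3.4

The brown cone was near (4.9, 5.0) before and (7.1, 7.6) after, so it travelled √(2.2² + 2.6²) ≈ 3.4 units.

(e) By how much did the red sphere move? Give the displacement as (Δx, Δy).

(0.1, 0.5)

The red sphere was at about (9.7, 6.9) and moved to about (9.8, 7.4).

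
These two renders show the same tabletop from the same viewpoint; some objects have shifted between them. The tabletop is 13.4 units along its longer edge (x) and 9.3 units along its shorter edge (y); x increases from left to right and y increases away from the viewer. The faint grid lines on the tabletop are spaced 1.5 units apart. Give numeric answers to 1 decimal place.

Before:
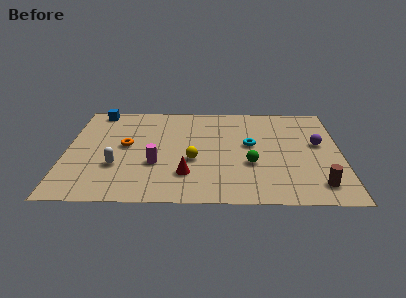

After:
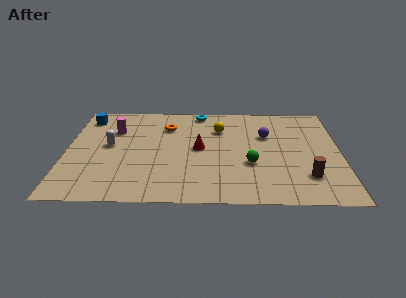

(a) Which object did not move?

the green sphere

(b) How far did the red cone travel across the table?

2.5

The red cone moved from about (5.9, 2.4) to (6.5, 4.8), a distance of √(0.6² + 2.4²) ≈ 2.5.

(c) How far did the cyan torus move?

4.1

The cyan torus moved from about (9.0, 5.2) to (6.5, 8.4), a distance of √(2.5² + 3.2²) ≈ 4.1.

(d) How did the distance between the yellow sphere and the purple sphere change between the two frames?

-3.9

They were about 6.3 units apart before and 2.4 after — 3.9 units closer together.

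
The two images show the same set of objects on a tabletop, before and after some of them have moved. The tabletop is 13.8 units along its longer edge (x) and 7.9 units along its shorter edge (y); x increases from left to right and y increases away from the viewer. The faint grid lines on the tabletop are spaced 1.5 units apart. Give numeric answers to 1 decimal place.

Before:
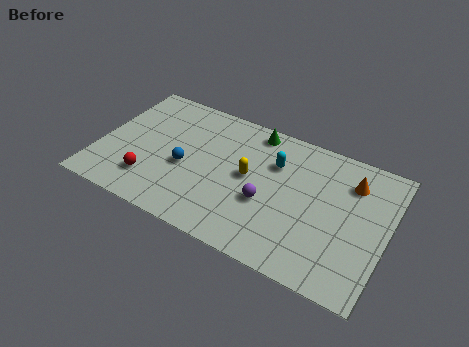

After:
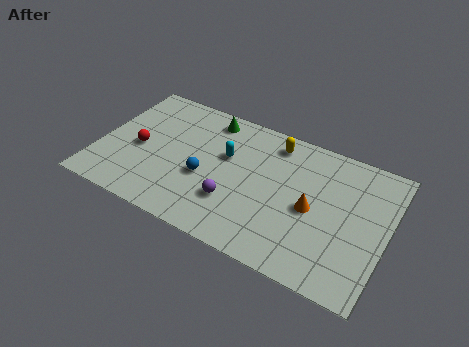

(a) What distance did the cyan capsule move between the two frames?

2.4

From (8.3, 5.5) to (6.0, 4.9), the cyan capsule covered √(2.3² + 0.6²) ≈ 2.4 units.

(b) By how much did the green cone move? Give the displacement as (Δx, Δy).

(-2.2, -0.2)

The green cone started near (7.1, 7.0) and ended near (4.9, 6.8).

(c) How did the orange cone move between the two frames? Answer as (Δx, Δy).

(-1.6, -2.3)

From the two frames, the orange cone sits at roughly (11.9, 6.0) before and (10.3, 3.7) after.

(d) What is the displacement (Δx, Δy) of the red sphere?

(-0.8, 1.7)

The red sphere was at about (2.7, 1.9) and moved to about (1.9, 3.6).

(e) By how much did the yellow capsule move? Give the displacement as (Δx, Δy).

(0.9, 2.5)

The yellow capsule was at about (7.2, 4.2) and moved to about (8.1, 6.7).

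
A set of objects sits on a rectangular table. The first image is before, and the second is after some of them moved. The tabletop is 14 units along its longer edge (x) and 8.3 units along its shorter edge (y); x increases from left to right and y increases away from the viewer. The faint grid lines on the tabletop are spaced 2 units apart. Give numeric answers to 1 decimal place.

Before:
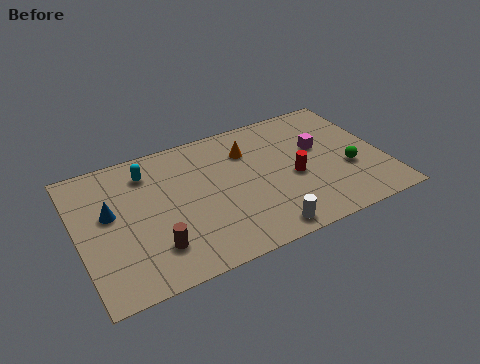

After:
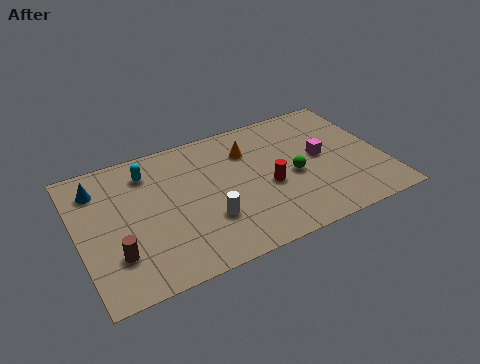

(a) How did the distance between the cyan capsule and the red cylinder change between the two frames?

-1.0

Before: roughly 7.1 units apart; after: 6.1. That's 1.0 units closer together.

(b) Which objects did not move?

the cyan capsule and the orange cone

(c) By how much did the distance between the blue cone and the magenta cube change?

+0.6

They were about 9.7 units apart before and 10.3 after — 0.6 units further apart.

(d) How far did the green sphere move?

2.6

The green sphere was near (12.3, 3.1) before and (9.8, 3.7) after, so it travelled √(2.5² + 0.6²) ≈ 2.6 units.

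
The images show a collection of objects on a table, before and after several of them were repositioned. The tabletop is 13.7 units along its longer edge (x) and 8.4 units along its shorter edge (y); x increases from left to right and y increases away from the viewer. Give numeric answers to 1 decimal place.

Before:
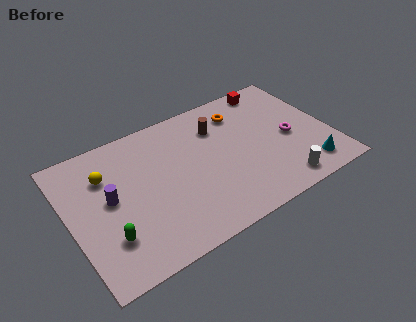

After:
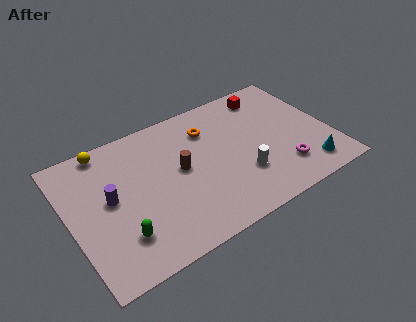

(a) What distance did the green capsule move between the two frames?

0.6

The green capsule was near (1.7, 2.3) before and (2.3, 2.1) after, so it travelled √(0.6² + 0.2²) ≈ 0.6 units.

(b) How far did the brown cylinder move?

2.9

The brown cylinder moved from about (8.1, 6.2) to (5.8, 4.5), a distance of √(2.3² + 1.7²) ≈ 2.9.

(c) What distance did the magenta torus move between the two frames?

1.9

The magenta torus moved from about (11.6, 3.8) to (10.9, 2.0), a distance of √(0.7² + 1.8²) ≈ 1.9.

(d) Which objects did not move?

the purple cylinder and the cyan cone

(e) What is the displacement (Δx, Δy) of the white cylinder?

(-1.8, 1.5)

From the two frames, the white cylinder sits at roughly (10.6, 1.1) before and (8.8, 2.6) after.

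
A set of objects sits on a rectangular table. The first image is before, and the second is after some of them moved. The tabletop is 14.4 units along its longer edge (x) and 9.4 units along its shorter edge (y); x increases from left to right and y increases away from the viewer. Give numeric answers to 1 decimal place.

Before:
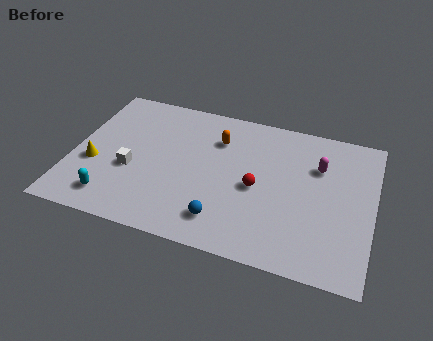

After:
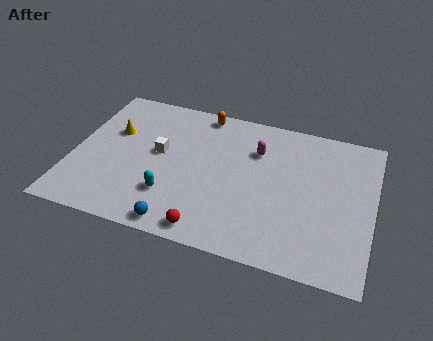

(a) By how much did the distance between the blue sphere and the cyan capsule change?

-3.5

The distance was about 5.3 in the first image and 1.8 in the second, so they moved 3.5 units closer together.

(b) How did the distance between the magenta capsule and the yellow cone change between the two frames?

-4.1

They were about 11.0 units apart before and 6.9 after — 4.1 units closer together.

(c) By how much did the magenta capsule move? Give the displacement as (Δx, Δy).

(-3.0, 0.2)

The magenta capsule was at about (11.7, 6.5) and moved to about (8.7, 6.7).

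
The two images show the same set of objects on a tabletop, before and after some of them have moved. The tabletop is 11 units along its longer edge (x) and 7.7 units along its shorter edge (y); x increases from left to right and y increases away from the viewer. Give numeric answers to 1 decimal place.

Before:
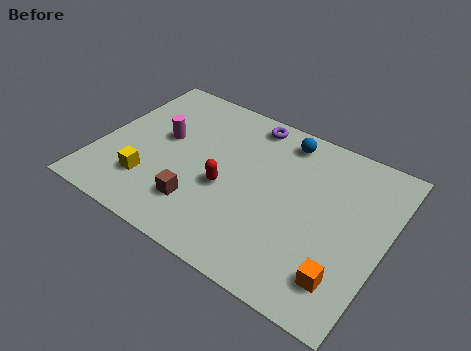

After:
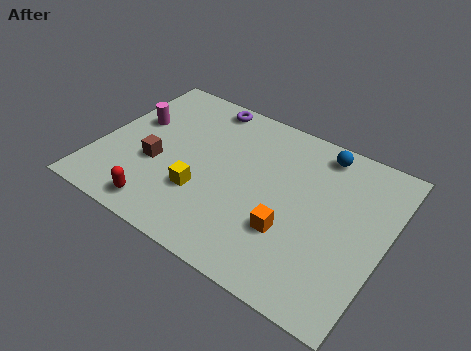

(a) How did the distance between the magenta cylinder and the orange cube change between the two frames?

-1.1

The distance was about 8.0 in the first image and 6.9 in the second, so they moved 1.1 units closer together.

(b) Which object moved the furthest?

the red capsule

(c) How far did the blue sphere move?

1.4

From (6.7, 6.6) to (8.1, 6.7), the blue sphere covered √(1.4² + 0.1²) ≈ 1.4 units.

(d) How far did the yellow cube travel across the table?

2.1

The yellow cube moved from about (2.2, 2.0) to (4.2, 2.5), a distance of √(2.0² + 0.5²) ≈ 2.1.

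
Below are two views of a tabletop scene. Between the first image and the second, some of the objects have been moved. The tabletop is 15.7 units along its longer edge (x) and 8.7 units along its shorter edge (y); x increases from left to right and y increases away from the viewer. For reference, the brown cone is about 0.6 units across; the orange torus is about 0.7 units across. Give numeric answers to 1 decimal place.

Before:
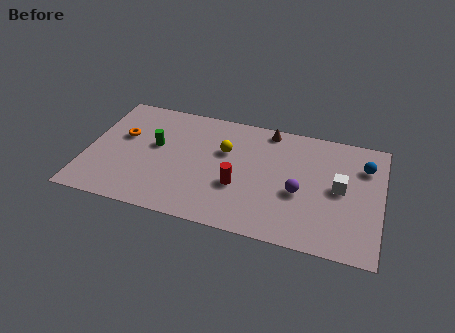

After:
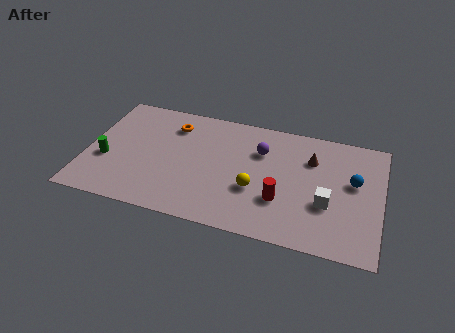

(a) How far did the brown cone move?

2.9

The brown cone was near (9.5, 7.8) before and (11.9, 6.2) after, so it travelled √(2.4² + 1.6²) ≈ 2.9 units.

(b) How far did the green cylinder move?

3.0

From (3.6, 5.0) to (1.1, 3.3), the green cylinder covered √(2.5² + 1.7²) ≈ 3.0 units.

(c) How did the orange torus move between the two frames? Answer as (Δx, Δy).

(2.6, 1.5)

The orange torus started near (1.8, 5.3) and ended near (4.4, 6.8).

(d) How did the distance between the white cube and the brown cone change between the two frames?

-2.0

They were about 5.2 units apart before and 3.2 after — 2.0 units closer together.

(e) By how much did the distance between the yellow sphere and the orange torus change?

+0.4

The distance was about 5.5 in the first image and 5.9 in the second, so they moved 0.4 units further apart.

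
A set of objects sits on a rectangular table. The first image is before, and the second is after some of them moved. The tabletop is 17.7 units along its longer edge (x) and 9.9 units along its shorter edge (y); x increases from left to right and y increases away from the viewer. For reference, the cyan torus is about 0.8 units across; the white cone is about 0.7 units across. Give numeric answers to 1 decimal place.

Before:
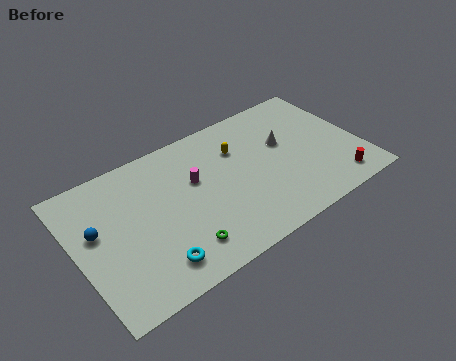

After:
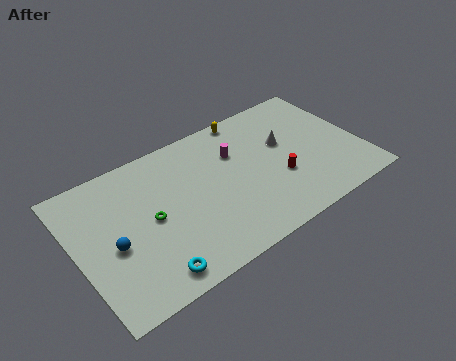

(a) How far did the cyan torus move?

0.6

From (4.2, 1.8) to (3.9, 1.3), the cyan torus covered √(0.3² + 0.5²) ≈ 0.6 units.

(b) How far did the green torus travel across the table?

3.2

From (5.9, 2.0) to (4.5, 4.9), the green torus covered √(1.4² + 2.9²) ≈ 3.2 units.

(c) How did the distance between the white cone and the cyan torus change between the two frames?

+0.5

Before: roughly 9.9 units apart; after: 10.4. That's 0.5 units further apart.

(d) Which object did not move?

the white cone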